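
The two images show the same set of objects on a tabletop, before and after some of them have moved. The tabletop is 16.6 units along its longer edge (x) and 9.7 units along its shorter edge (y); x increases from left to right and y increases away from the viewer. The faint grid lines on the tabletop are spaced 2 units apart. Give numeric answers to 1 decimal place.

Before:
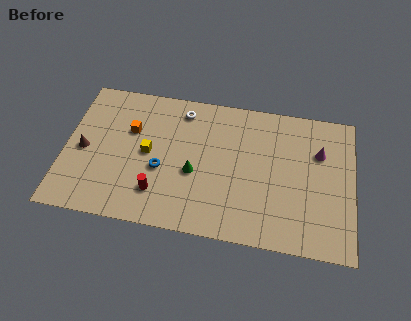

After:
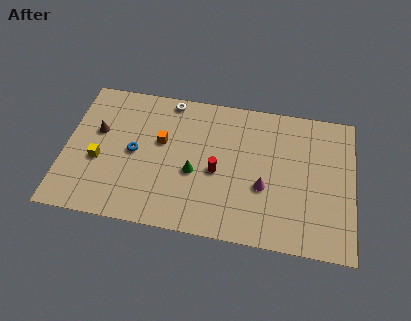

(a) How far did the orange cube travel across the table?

1.9

From (3.7, 6.3) to (5.5, 5.8), the orange cube covered √(1.8² + 0.5²) ≈ 1.9 units.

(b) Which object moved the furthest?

the magenta cone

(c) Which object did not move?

the green cone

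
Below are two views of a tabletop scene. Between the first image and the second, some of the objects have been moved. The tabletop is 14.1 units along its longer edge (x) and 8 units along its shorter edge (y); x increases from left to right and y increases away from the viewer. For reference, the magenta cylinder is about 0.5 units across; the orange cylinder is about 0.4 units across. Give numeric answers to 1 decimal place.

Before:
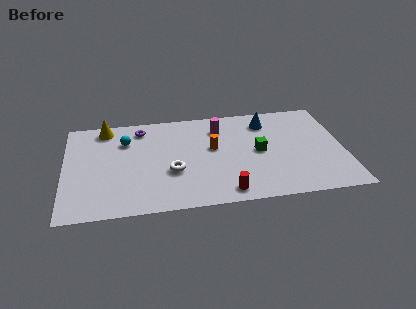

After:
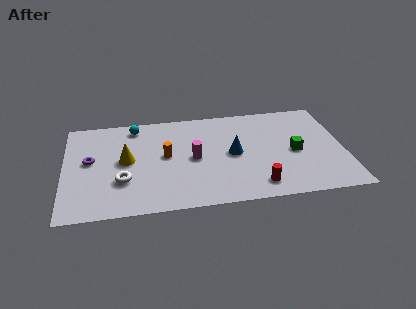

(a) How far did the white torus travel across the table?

2.5

The white torus was near (5.4, 3.0) before and (2.9, 2.6) after, so it travelled √(2.5² + 0.4²) ≈ 2.5 units.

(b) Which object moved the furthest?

the purple torus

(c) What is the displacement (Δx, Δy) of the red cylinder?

(1.6, 0.3)

The red cylinder started near (8.0, 1.0) and ended near (9.6, 1.3).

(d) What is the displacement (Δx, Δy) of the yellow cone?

(1.0, -2.8)

The yellow cone started near (2.1, 7.0) and ended near (3.1, 4.2).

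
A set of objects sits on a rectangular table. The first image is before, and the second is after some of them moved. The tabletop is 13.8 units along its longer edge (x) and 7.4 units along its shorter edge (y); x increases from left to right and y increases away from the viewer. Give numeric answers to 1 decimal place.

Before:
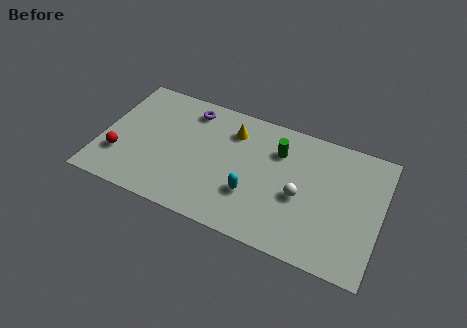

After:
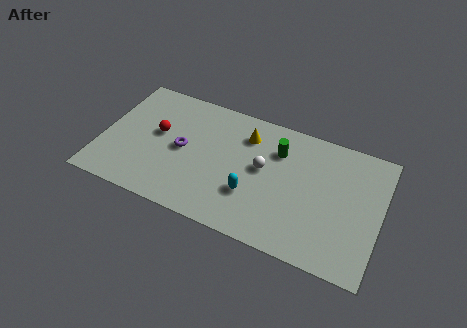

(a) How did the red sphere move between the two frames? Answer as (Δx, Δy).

(1.7, 2.0)

The red sphere was at about (1.0, 2.2) and moved to about (2.7, 4.2).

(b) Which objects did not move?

the cyan capsule and the green cylinder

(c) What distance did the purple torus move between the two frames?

2.5

The purple torus was near (4.1, 6.2) before and (4.0, 3.7) after, so it travelled √(0.1² + 2.5²) ≈ 2.5 units.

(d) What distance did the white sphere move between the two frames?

2.1

The white sphere was near (9.9, 3.2) before and (8.0, 4.1) after, so it travelled √(1.9² + 0.9²) ≈ 2.1 units.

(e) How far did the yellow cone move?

0.7

The yellow cone was near (6.3, 5.7) before and (7.0, 5.7) after, so it travelled √(0.7² + 0.0²) ≈ 0.7 units.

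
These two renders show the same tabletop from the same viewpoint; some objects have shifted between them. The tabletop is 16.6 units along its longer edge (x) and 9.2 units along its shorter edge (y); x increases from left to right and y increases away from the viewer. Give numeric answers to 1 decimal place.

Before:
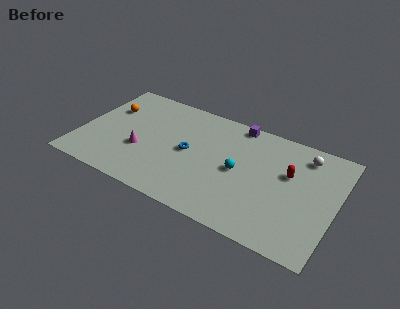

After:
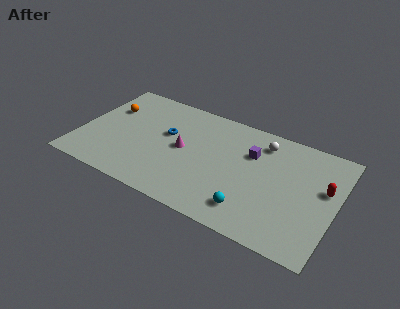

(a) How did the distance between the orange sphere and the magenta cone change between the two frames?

+1.6

The distance was about 3.8 in the first image and 5.4 in the second, so they moved 1.6 units further apart.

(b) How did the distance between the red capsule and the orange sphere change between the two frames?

+2.3

They were about 12.0 units apart before and 14.3 after — 2.3 units further apart.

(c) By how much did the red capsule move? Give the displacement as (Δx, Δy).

(2.3, -0.2)

The red capsule started near (13.5, 5.7) and ended near (15.8, 5.5).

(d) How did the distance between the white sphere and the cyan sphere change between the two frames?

+0.7

They were about 5.0 units apart before and 5.7 after — 0.7 units further apart.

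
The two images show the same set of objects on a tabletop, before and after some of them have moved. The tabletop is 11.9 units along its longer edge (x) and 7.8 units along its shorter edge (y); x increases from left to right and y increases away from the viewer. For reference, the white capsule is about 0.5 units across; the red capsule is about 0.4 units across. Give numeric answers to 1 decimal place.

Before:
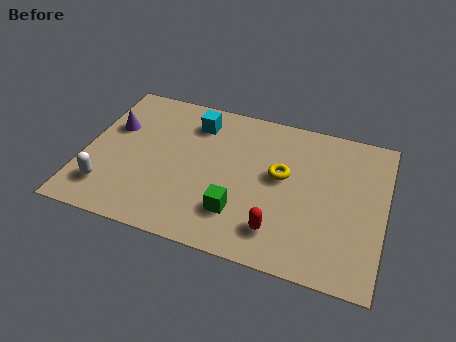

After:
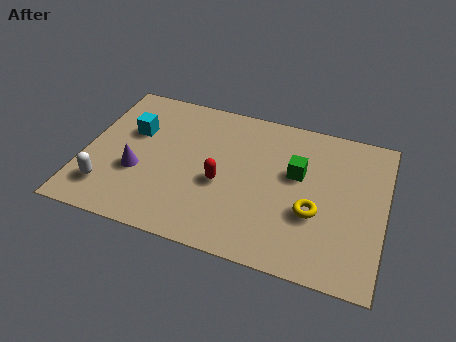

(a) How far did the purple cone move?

2.4

From (1.0, 5.0) to (2.2, 2.9), the purple cone covered √(1.2² + 2.1²) ≈ 2.4 units.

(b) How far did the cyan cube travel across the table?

2.7

The cyan cube moved from about (4.2, 6.2) to (1.8, 5.0), a distance of √(2.4² + 1.2²) ≈ 2.7.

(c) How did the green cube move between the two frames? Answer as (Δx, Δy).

(2.1, 2.7)

The green cube started near (6.3, 2.0) and ended near (8.4, 4.7).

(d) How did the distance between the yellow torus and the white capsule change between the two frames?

+1.0

They were about 7.2 units apart before and 8.2 after — 1.0 units further apart.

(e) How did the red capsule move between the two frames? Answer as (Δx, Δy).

(-2.4, 1.7)

From the two frames, the red capsule sits at roughly (7.9, 1.6) before and (5.5, 3.3) after.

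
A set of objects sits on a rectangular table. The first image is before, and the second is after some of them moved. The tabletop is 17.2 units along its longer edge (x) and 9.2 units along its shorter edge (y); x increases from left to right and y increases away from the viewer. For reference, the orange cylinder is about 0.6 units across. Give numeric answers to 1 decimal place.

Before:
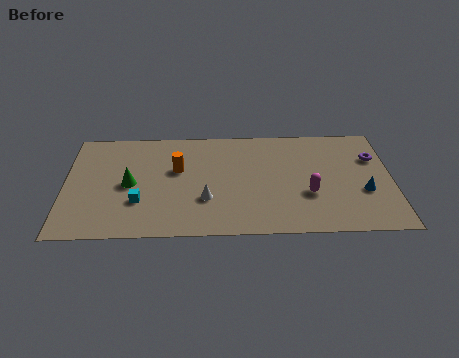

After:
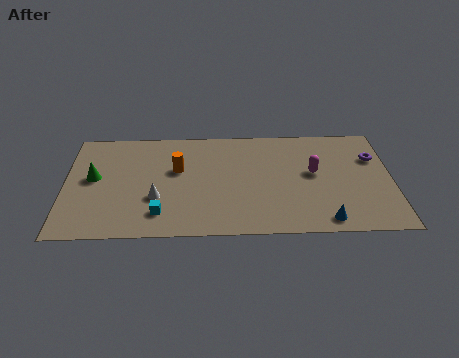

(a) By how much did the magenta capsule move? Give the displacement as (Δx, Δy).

(0.3, 1.8)

From the two frames, the magenta capsule sits at roughly (12.8, 3.3) before and (13.1, 5.1) after.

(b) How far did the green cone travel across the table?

2.0

The green cone was near (3.4, 4.4) before and (1.5, 5.0) after, so it travelled √(1.9² + 0.6²) ≈ 2.0 units.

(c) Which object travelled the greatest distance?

the blue cone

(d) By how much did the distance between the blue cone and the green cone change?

+0.4

They were about 12.3 units apart before and 12.7 after — 0.4 units further apart.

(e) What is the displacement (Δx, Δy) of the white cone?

(-2.6, 0.2)

From the two frames, the white cone sits at roughly (7.4, 3.0) before and (4.8, 3.2) after.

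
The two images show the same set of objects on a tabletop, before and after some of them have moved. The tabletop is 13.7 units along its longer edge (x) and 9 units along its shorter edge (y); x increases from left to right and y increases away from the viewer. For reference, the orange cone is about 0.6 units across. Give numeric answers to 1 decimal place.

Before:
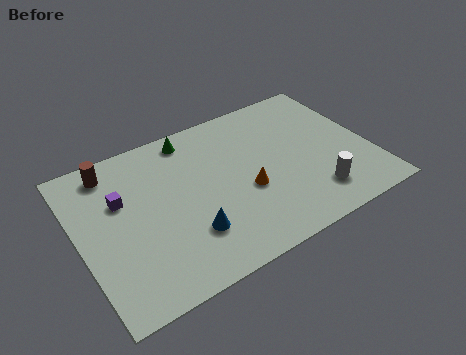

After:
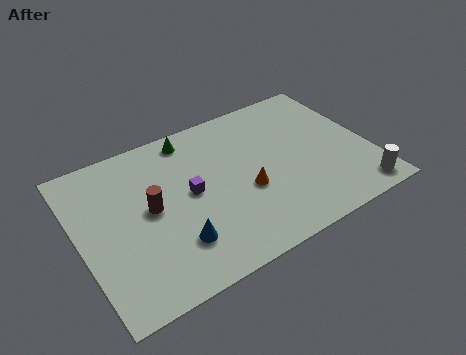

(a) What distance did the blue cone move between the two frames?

0.7

From (4.8, 2.5) to (4.1, 2.3), the blue cone covered √(0.7² + 0.2²) ≈ 0.7 units.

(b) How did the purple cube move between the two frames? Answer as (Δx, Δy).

(3.1, -1.1)

From the two frames, the purple cube sits at roughly (2.1, 5.8) before and (5.2, 4.7) after.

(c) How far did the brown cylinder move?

3.3

From (1.9, 7.7) to (3.3, 4.7), the brown cylinder covered √(1.4² + 3.0²) ≈ 3.3 units.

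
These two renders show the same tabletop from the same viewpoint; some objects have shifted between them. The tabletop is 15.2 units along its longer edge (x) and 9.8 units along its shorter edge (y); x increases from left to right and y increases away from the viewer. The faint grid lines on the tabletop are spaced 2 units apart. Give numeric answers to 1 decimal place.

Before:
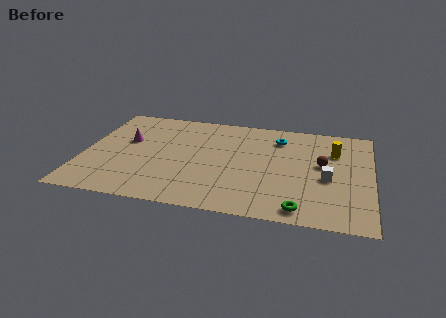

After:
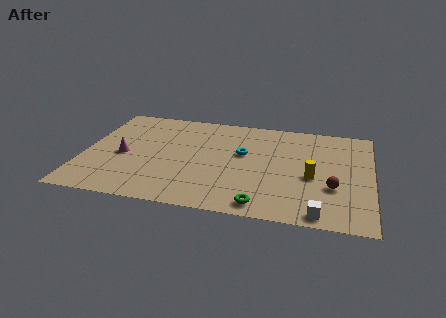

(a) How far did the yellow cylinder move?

2.9

The yellow cylinder moved from about (13.2, 6.9) to (12.1, 4.2), a distance of √(1.1² + 2.7²) ≈ 2.9.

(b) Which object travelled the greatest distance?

the white cube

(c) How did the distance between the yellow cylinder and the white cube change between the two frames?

+0.6

Before: roughly 2.7 units apart; after: 3.3. That's 0.6 units further apart.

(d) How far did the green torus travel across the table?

2.0

The green torus moved from about (11.6, 1.1) to (9.6, 1.1), a distance of √(2.0² + 0.0²) ≈ 2.0.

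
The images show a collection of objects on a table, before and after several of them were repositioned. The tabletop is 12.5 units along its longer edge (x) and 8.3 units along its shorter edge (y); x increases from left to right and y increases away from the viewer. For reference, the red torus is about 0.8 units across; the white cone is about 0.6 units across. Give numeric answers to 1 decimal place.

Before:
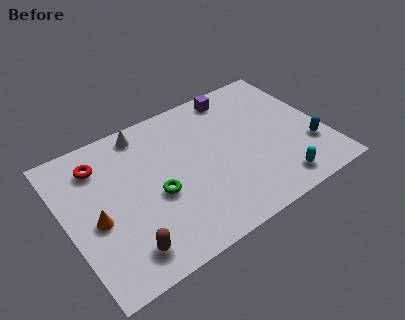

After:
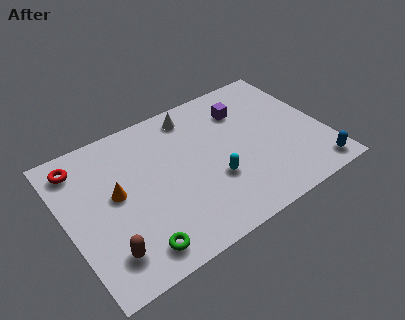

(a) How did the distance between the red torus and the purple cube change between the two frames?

+1.1

The distance was about 6.9 in the first image and 8.0 in the second, so they moved 1.1 units further apart.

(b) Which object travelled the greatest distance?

the cyan capsule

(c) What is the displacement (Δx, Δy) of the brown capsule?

(-0.8, 0.3)

The brown capsule started near (2.3, 1.4) and ended near (1.5, 1.7).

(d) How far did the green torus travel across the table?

2.7

From (4.2, 3.5) to (2.8, 1.2), the green torus covered √(1.4² + 2.3²) ≈ 2.7 units.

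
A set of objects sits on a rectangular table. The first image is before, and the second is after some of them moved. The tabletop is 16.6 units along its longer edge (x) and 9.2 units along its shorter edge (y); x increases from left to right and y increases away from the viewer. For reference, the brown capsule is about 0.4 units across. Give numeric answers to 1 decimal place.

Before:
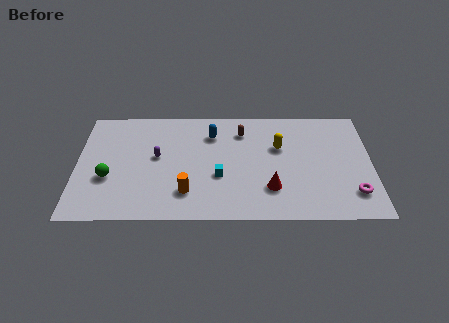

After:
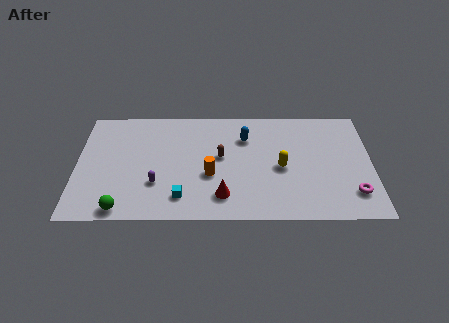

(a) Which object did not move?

the magenta torus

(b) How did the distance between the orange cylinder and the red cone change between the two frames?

-2.9

They were about 4.7 units apart before and 1.8 after — 2.9 units closer together.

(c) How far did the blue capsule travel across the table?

1.9

The blue capsule was near (7.6, 7.0) before and (9.5, 6.7) after, so it travelled √(1.9² + 0.3²) ≈ 1.9 units.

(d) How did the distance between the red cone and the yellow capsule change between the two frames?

+0.6

The distance was about 3.4 in the first image and 4.0 in the second, so they moved 0.6 units further apart.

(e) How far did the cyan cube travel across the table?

2.7

From (8.0, 3.5) to (5.9, 1.8), the cyan cube covered √(2.1² + 1.7²) ≈ 2.7 units.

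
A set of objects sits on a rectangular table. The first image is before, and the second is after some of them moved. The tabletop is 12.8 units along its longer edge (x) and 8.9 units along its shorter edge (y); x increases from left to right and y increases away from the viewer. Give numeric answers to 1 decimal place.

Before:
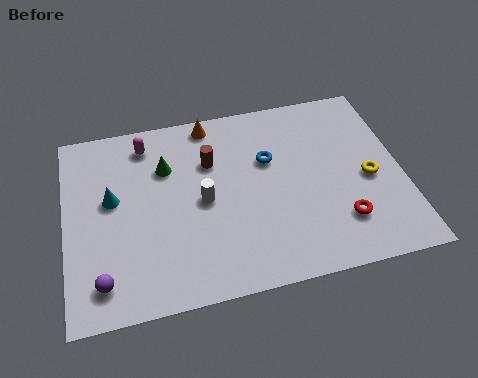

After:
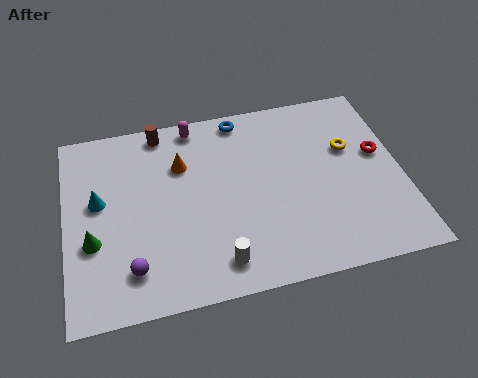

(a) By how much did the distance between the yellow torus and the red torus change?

-1.0

They were about 2.2 units apart before and 1.2 after — 1.0 units closer together.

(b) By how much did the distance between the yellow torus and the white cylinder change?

+0.5

They were about 6.3 units apart before and 6.8 after — 0.5 units further apart.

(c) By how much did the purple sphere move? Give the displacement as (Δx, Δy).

(1.1, 0.3)

The purple sphere started near (1.3, 1.5) and ended near (2.4, 1.8).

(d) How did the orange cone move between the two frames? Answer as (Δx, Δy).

(-1.2, -1.8)

From the two frames, the orange cone sits at roughly (5.7, 8.0) before and (4.5, 6.2) after.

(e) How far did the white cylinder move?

2.9

The white cylinder moved from about (5.2, 4.3) to (5.6, 1.4), a distance of √(0.4² + 2.9²) ≈ 2.9.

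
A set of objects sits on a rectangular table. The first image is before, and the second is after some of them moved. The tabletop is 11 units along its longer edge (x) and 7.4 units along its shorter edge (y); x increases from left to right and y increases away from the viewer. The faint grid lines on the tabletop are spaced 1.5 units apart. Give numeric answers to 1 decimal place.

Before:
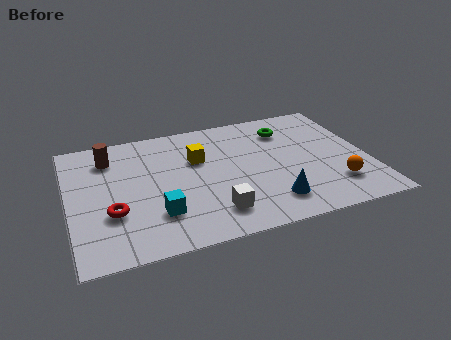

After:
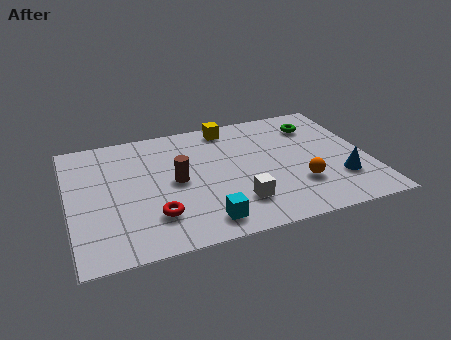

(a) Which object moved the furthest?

the brown cylinder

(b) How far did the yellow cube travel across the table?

2.1

From (4.8, 4.8) to (6.1, 6.5), the yellow cube covered √(1.3² + 1.7²) ≈ 2.1 units.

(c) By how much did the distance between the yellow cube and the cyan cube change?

+2.3

Before: roughly 3.3 units apart; after: 5.6. That's 2.3 units further apart.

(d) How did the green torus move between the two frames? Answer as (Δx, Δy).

(1.1, 0.0)

The green torus was at about (8.2, 5.7) and moved to about (9.3, 5.7).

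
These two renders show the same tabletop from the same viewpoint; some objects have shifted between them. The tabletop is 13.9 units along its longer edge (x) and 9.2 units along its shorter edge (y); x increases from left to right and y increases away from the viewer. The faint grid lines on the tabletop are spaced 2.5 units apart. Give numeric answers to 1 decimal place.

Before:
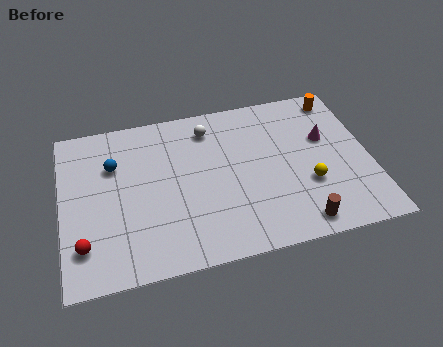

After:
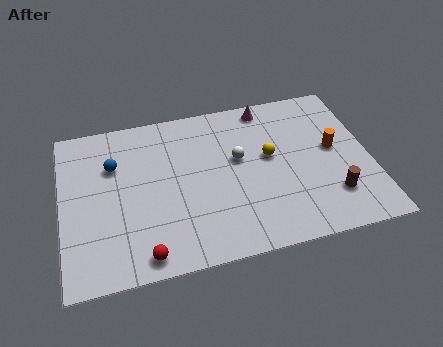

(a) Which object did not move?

the blue sphere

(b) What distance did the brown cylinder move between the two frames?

2.0

The brown cylinder moved from about (10.4, 1.1) to (12.0, 2.3), a distance of √(1.6² + 1.2²) ≈ 2.0.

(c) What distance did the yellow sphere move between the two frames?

2.6

The yellow sphere moved from about (11.0, 3.2) to (9.4, 5.2), a distance of √(1.6² + 2.0²) ≈ 2.6.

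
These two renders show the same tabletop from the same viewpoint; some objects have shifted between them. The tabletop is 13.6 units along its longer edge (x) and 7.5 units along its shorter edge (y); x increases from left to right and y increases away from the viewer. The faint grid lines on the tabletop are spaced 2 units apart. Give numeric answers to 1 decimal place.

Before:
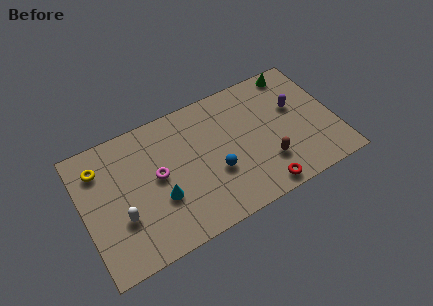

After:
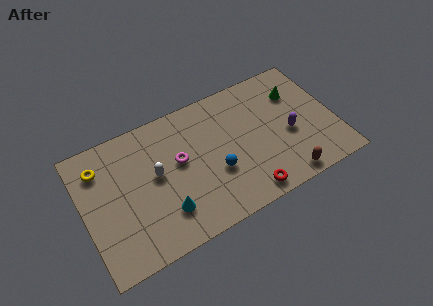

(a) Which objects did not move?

the blue sphere and the yellow torus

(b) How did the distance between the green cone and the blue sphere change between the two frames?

-0.8

Before: roughly 6.3 units apart; after: 5.5. That's 0.8 units closer together.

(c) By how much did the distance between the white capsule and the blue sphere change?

-1.7

They were about 5.1 units apart before and 3.4 after — 1.7 units closer together.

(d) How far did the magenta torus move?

1.2

From (4.0, 4.0) to (5.2, 4.3), the magenta torus covered √(1.2² + 0.3²) ≈ 1.2 units.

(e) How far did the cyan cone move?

0.8

The cyan cone moved from about (4.0, 2.7) to (4.1, 1.9), a distance of √(0.1² + 0.8²) ≈ 0.8.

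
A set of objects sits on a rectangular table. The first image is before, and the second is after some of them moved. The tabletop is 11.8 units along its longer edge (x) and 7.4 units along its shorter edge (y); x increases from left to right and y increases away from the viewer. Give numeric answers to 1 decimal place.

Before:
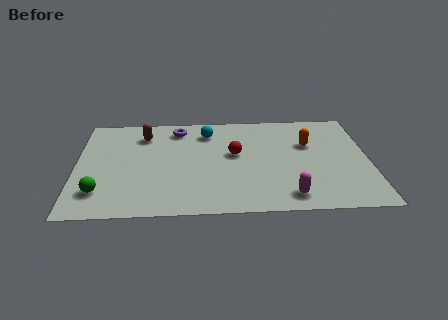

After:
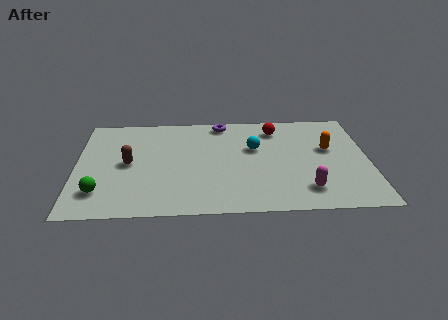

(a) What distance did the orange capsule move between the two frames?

0.9

The orange capsule was near (9.4, 4.8) before and (10.2, 4.4) after, so it travelled √(0.8² + 0.4²) ≈ 0.9 units.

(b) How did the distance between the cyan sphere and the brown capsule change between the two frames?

+2.6

Before: roughly 2.6 units apart; after: 5.2. That's 2.6 units further apart.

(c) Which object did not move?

the green sphere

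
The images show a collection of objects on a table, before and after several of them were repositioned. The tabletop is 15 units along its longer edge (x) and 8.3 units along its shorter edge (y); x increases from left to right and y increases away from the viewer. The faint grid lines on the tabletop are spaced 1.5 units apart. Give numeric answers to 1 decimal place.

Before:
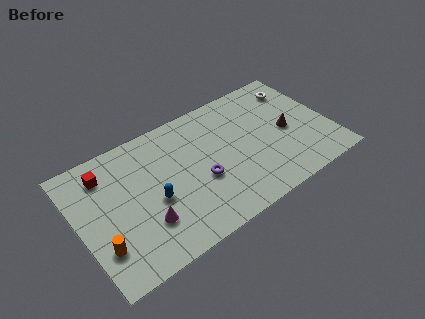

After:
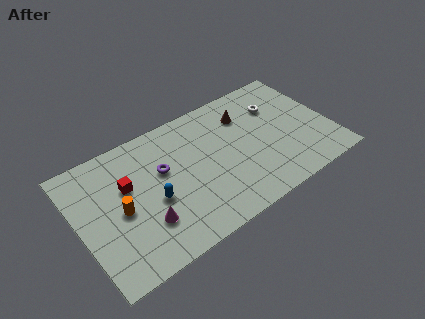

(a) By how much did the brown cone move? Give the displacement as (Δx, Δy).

(-2.2, 2.3)

The brown cone started near (12.5, 3.9) and ended near (10.3, 6.2).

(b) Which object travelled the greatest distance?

the brown cone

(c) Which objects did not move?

the blue capsule and the magenta cone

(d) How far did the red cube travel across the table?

1.8

The red cube was near (1.9, 6.6) before and (3.0, 5.2) after, so it travelled √(1.1² + 1.4²) ≈ 1.8 units.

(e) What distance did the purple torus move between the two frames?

2.7

The purple torus was near (7.1, 3.3) before and (5.1, 5.1) after, so it travelled √(2.0² + 1.8²) ≈ 2.7 units.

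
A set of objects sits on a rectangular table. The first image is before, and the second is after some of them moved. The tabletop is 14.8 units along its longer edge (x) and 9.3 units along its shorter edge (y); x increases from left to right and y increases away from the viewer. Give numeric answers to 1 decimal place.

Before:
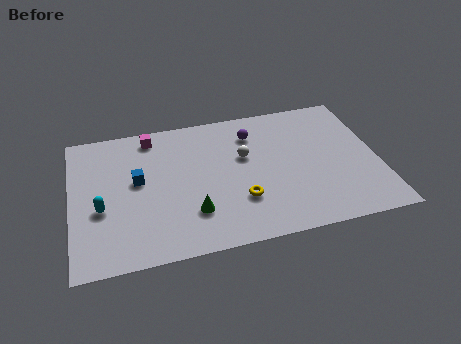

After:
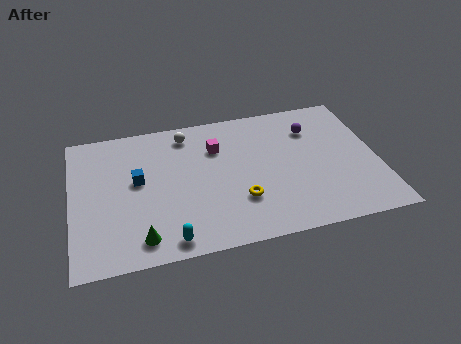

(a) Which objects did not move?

the yellow torus and the blue cube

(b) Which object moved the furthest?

the cyan capsule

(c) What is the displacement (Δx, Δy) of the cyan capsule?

(3.1, -2.7)

The cyan capsule started near (1.4, 3.7) and ended near (4.5, 1.0).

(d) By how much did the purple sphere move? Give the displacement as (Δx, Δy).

(2.9, -0.3)

The purple sphere started near (8.9, 7.2) and ended near (11.8, 6.9).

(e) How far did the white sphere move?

3.5

The white sphere was near (8.4, 5.7) before and (5.7, 7.9) after, so it travelled √(2.7² + 2.2²) ≈ 3.5 units.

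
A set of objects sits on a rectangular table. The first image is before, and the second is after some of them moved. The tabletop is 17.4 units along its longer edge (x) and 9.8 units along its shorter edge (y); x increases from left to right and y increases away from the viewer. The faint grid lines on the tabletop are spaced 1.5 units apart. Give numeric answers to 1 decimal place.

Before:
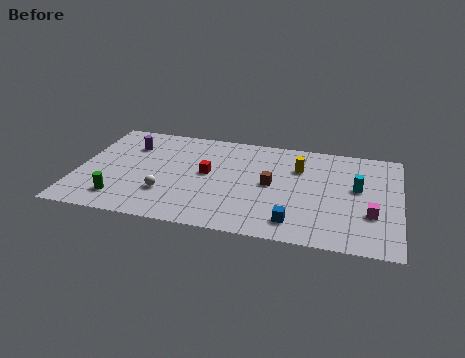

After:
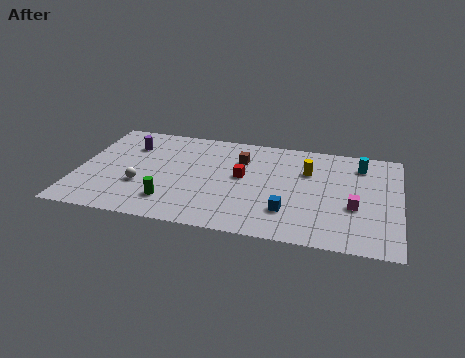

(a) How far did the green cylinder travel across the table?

2.7

The green cylinder moved from about (2.5, 1.9) to (5.2, 2.2), a distance of √(2.7² + 0.3²) ≈ 2.7.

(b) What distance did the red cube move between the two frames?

1.9

The red cube moved from about (7.0, 5.3) to (8.9, 5.4), a distance of √(1.9² + 0.1²) ≈ 1.9.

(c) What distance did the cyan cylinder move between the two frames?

2.3

The cyan cylinder was near (15.1, 5.6) before and (15.2, 7.9) after, so it travelled √(0.1² + 2.3²) ≈ 2.3 units.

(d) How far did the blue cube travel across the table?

1.0

From (11.9, 1.7) to (11.5, 2.6), the blue cube covered √(0.4² + 0.9²) ≈ 1.0 units.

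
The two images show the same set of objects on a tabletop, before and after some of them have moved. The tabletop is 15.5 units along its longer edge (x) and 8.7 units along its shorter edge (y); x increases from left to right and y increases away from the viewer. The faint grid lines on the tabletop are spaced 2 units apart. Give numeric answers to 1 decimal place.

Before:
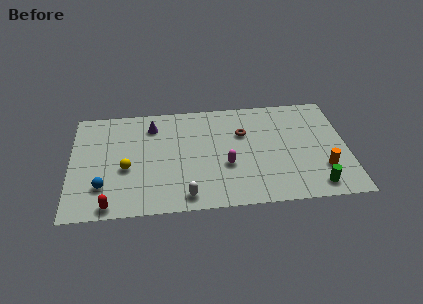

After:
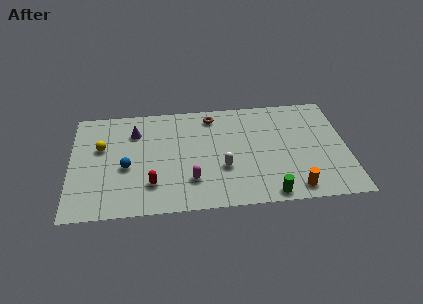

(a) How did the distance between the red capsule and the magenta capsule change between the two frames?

-4.8

The distance was about 7.0 in the first image and 2.2 in the second, so they moved 4.8 units closer together.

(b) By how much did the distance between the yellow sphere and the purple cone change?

-1.4

Before: roughly 3.6 units apart; after: 2.2. That's 1.4 units closer together.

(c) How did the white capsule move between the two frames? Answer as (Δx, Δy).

(2.1, 2.0)

The white capsule was at about (6.4, 1.1) and moved to about (8.5, 3.1).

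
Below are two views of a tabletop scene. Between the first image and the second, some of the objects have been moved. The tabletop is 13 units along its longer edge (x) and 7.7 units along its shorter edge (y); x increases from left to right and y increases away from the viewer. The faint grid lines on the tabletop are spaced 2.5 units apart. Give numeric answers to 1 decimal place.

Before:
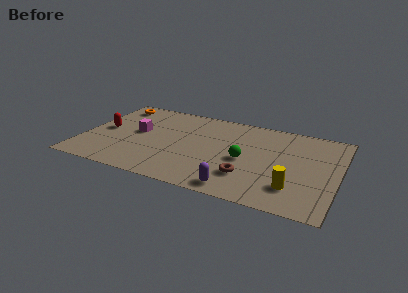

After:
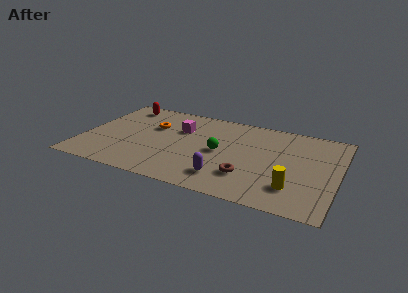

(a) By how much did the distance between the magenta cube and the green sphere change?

-3.0

The distance was about 5.6 in the first image and 2.6 in the second, so they moved 3.0 units closer together.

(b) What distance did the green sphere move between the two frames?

1.3

From (8.3, 3.5) to (7.0, 3.8), the green sphere covered √(1.3² + 0.3²) ≈ 1.3 units.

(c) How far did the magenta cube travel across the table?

2.3

The magenta cube moved from about (2.7, 4.2) to (4.8, 5.2), a distance of √(2.1² + 1.0²) ≈ 2.3.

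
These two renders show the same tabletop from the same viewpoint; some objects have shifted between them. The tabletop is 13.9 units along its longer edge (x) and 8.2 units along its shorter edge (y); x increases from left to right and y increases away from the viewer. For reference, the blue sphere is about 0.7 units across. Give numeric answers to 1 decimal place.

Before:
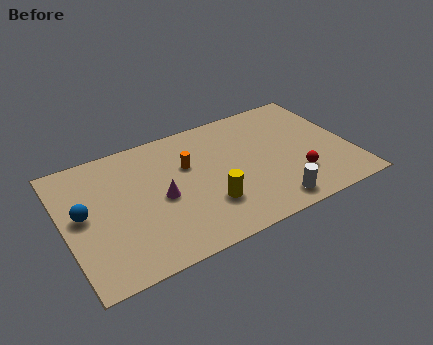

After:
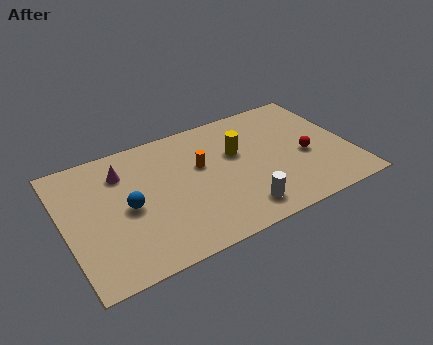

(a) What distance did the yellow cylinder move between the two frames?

3.2

The yellow cylinder moved from about (6.7, 2.4) to (8.5, 5.1), a distance of √(1.8² + 2.7²) ≈ 3.2.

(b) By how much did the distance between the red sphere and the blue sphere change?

-1.6

Before: roughly 10.3 units apart; after: 8.7. That's 1.6 units closer together.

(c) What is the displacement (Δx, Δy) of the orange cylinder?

(0.6, -0.3)

The orange cylinder started near (6.1, 5.3) and ended near (6.7, 5.0).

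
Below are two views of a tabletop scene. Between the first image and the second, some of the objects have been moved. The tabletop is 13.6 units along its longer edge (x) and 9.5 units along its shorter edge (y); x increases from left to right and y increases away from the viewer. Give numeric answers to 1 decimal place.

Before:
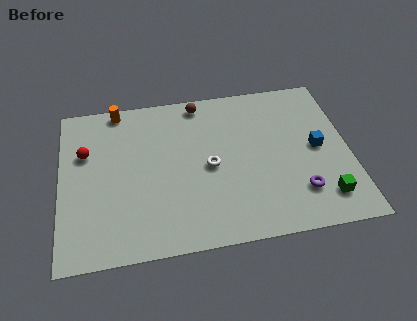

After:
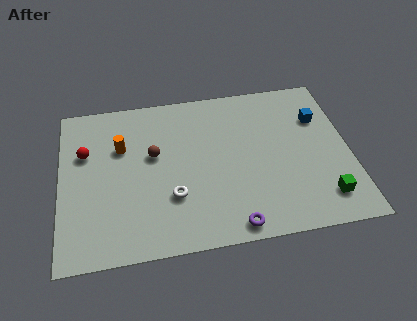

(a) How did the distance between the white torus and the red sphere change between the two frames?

-0.9

Before: roughly 6.0 units apart; after: 5.1. That's 0.9 units closer together.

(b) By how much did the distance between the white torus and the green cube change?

+1.2

The distance was about 5.9 in the first image and 7.1 in the second, so they moved 1.2 units further apart.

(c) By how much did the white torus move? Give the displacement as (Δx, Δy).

(-1.8, -1.5)

From the two frames, the white torus sits at roughly (7.0, 4.5) before and (5.2, 3.0) after.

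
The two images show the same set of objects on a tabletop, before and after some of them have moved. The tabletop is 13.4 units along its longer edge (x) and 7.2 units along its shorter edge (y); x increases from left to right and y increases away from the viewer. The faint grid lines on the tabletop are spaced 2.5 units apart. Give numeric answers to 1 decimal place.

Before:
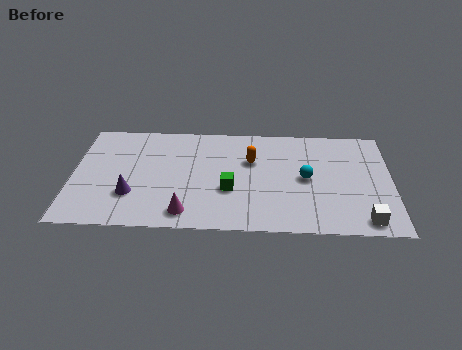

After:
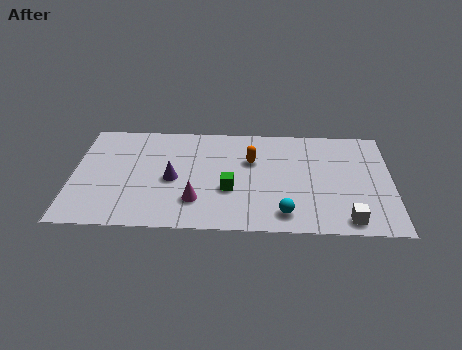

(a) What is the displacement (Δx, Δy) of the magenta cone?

(0.4, 0.8)

The magenta cone was at about (4.8, 1.1) and moved to about (5.2, 1.9).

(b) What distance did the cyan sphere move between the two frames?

2.6

The cyan sphere moved from about (9.8, 3.6) to (8.9, 1.2), a distance of √(0.9² + 2.4²) ≈ 2.6.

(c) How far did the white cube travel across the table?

0.7

The white cube moved from about (12.2, 0.9) to (11.5, 0.9), a distance of √(0.7² + 0.0²) ≈ 0.7.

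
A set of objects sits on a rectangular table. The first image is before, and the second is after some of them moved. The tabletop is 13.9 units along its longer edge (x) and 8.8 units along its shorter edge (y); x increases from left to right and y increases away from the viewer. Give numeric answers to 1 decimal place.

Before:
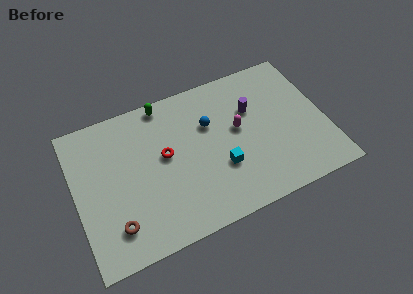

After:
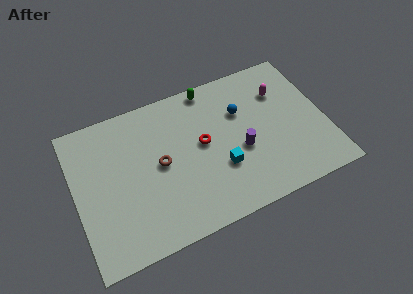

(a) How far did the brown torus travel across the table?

3.8

The brown torus moved from about (1.9, 1.9) to (4.7, 4.5), a distance of √(2.8² + 2.6²) ≈ 3.8.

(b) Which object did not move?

the cyan cube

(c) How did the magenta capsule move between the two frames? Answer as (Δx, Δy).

(2.6, 1.4)

The magenta capsule started near (9.1, 4.9) and ended near (11.7, 6.3).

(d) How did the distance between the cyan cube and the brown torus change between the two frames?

-2.6

The distance was about 6.1 in the first image and 3.5 in the second, so they moved 2.6 units closer together.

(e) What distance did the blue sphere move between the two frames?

1.8

The blue sphere moved from about (7.6, 5.8) to (9.4, 5.9), a distance of √(1.8² + 0.1²) ≈ 1.8.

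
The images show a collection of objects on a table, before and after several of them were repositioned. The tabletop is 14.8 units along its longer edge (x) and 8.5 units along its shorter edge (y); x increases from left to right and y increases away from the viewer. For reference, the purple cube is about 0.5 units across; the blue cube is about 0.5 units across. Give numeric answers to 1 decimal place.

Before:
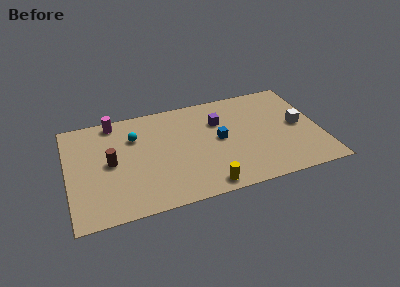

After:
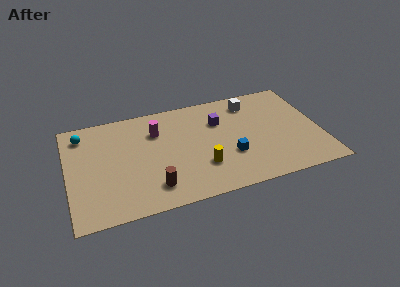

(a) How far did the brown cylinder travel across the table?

3.5

From (2.5, 4.3) to (4.8, 1.7), the brown cylinder covered √(2.3² + 2.6²) ≈ 3.5 units.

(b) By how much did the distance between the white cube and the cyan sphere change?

+0.3

They were about 9.7 units apart before and 10.0 after — 0.3 units further apart.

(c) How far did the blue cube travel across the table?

1.6

The blue cube moved from about (8.9, 4.4) to (9.4, 2.9), a distance of √(0.5² + 1.5²) ≈ 1.6.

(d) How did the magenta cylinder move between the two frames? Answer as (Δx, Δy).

(2.4, -1.5)

The magenta cylinder was at about (2.9, 7.6) and moved to about (5.3, 6.1).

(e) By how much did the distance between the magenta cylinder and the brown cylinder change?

+1.1

The distance was about 3.3 in the first image and 4.4 in the second, so they moved 1.1 units further apart.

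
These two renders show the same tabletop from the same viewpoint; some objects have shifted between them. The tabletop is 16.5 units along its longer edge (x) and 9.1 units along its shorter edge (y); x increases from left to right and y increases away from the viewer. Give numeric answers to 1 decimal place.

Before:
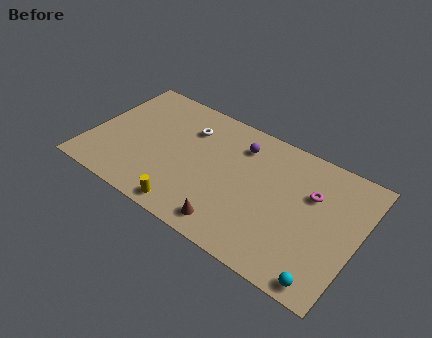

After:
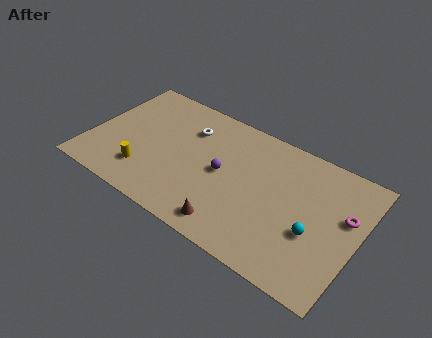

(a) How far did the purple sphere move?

2.6

The purple sphere moved from about (8.9, 7.1) to (8.2, 4.6), a distance of √(0.7² + 2.5²) ≈ 2.6.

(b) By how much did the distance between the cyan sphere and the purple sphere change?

-2.9

They were about 8.8 units apart before and 5.9 after — 2.9 units closer together.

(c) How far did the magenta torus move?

2.1

From (13.5, 6.0) to (15.6, 5.6), the magenta torus covered √(2.1² + 0.4²) ≈ 2.1 units.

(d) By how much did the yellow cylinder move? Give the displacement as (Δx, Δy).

(-3.0, 1.2)

The yellow cylinder was at about (6.7, 1.0) and moved to about (3.7, 2.2).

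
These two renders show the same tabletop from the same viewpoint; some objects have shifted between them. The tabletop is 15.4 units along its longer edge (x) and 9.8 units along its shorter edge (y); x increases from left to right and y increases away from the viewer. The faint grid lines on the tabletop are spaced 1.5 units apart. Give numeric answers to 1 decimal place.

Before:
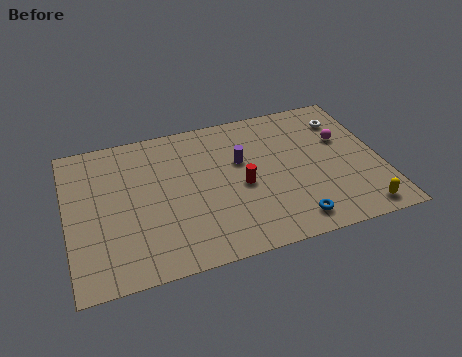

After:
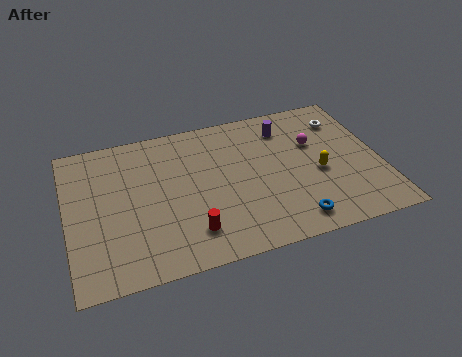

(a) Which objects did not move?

the white torus and the blue torus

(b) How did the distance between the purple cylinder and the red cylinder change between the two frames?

+6.0

Before: roughly 1.7 units apart; after: 7.7. That's 6.0 units further apart.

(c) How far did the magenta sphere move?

1.4

From (13.7, 6.2) to (12.3, 6.3), the magenta sphere covered √(1.4² + 0.1²) ≈ 1.4 units.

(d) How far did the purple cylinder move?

2.9

The purple cylinder was near (8.6, 6.1) before and (11.0, 7.8) after, so it travelled √(2.4² + 1.7²) ≈ 2.9 units.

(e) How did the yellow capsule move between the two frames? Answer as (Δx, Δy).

(-1.7, 3.1)

From the two frames, the yellow capsule sits at roughly (14.0, 1.1) before and (12.3, 4.2) after.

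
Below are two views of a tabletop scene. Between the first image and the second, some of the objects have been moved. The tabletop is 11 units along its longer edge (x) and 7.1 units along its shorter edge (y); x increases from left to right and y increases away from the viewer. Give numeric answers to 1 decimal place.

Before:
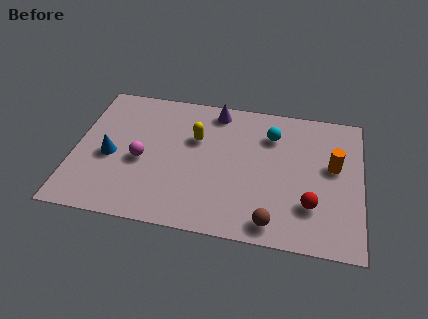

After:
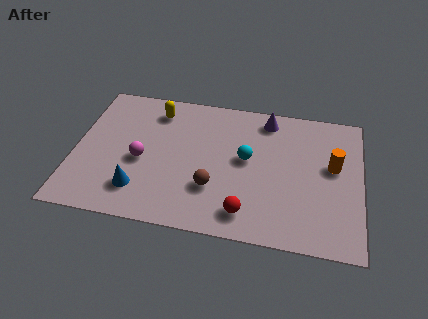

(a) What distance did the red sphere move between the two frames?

2.5

The red sphere was near (9.1, 2.0) before and (6.7, 1.2) after, so it travelled √(2.4² + 0.8²) ≈ 2.5 units.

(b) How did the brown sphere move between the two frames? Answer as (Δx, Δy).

(-2.3, 1.3)

The brown sphere started near (7.7, 0.9) and ended near (5.4, 2.2).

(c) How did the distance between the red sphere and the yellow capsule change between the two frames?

+0.7

Before: roughly 5.2 units apart; after: 5.9. That's 0.7 units further apart.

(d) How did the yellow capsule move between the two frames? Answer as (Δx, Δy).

(-1.6, 1.2)

The yellow capsule started near (4.6, 4.6) and ended near (3.0, 5.8).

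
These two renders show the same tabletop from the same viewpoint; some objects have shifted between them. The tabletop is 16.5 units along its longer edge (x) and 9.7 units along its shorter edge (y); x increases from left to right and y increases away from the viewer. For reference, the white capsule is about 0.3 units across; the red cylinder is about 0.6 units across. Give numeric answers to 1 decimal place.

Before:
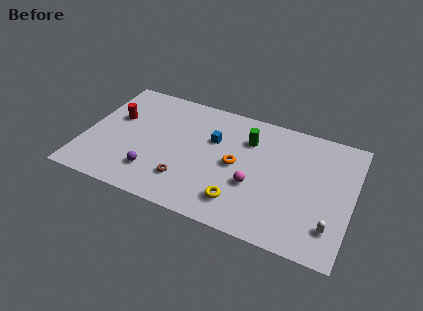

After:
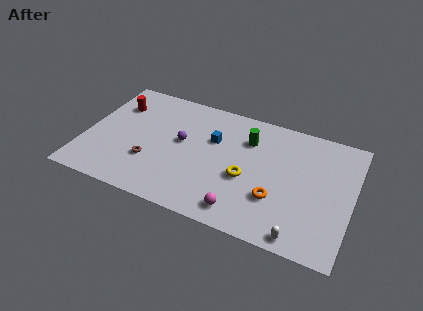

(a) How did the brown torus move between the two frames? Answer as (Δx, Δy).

(-2.3, 0.7)

From the two frames, the brown torus sits at roughly (6.5, 2.4) before and (4.2, 3.1) after.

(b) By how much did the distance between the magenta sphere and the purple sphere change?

-0.4

The distance was about 6.2 in the first image and 5.8 in the second, so they moved 0.4 units closer together.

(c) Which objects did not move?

the green cylinder and the blue cube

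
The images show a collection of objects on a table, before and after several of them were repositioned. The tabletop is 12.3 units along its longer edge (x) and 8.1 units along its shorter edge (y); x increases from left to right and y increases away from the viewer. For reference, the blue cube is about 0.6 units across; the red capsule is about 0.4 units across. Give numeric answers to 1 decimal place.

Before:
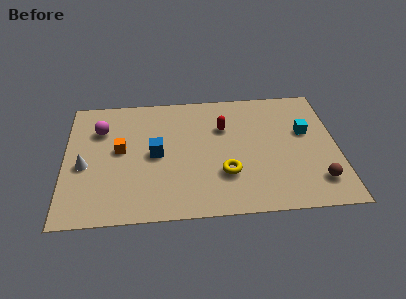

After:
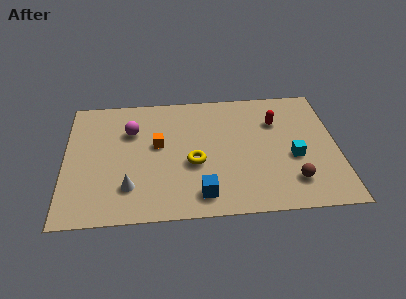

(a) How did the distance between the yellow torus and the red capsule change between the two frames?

+1.5

They were about 3.0 units apart before and 4.5 after — 1.5 units further apart.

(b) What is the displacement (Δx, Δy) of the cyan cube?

(-0.6, -1.6)

The cyan cube started near (10.9, 4.9) and ended near (10.3, 3.3).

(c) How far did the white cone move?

2.5

The white cone was near (0.9, 3.5) before and (2.9, 2.0) after, so it travelled √(2.0² + 1.5²) ≈ 2.5 units.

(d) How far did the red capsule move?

2.4

The red capsule was near (7.2, 5.5) before and (9.6, 5.7) after, so it travelled √(2.4² + 0.2²) ≈ 2.4 units.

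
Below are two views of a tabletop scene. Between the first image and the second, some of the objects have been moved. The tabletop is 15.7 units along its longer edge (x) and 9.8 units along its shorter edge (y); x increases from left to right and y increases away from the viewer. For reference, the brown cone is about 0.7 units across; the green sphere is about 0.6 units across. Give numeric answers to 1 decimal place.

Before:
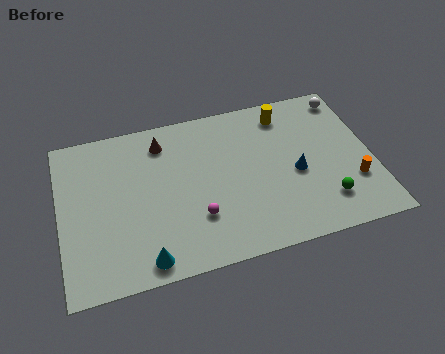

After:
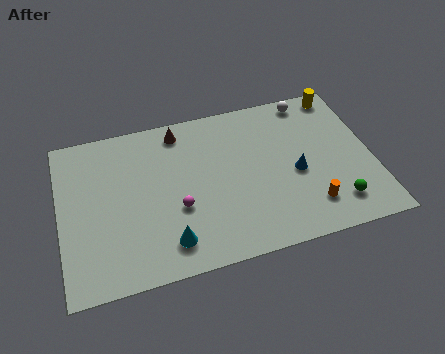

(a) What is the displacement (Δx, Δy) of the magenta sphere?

(-0.9, 0.8)

The magenta sphere was at about (6.7, 2.9) and moved to about (5.8, 3.7).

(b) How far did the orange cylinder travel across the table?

2.5

The orange cylinder was near (14.6, 3.0) before and (12.3, 2.1) after, so it travelled √(2.3² + 0.9²) ≈ 2.5 units.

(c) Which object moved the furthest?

the yellow cylinder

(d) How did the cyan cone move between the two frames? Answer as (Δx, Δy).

(1.2, 0.7)

From the two frames, the cyan cone sits at roughly (4.0, 1.1) before and (5.2, 1.8) after.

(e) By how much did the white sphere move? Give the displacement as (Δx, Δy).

(-1.9, 0.3)

The white sphere was at about (14.8, 8.5) and moved to about (12.9, 8.8).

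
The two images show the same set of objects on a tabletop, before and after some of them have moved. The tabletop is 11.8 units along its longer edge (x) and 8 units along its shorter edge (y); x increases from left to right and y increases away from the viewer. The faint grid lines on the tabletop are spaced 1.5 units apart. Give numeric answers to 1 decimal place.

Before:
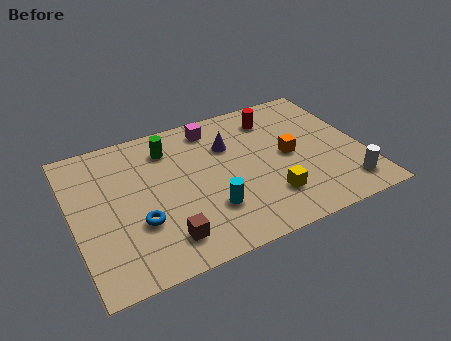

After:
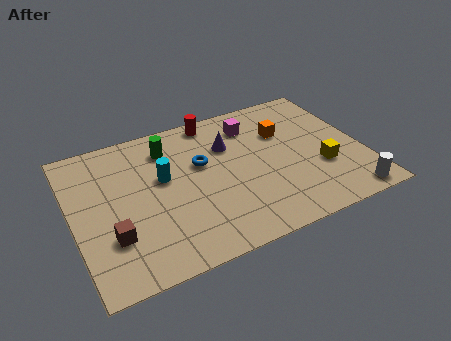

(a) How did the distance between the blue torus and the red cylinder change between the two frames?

-4.6

They were about 7.0 units apart before and 2.4 after — 4.6 units closer together.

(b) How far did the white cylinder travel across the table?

0.6

From (10.8, 1.4) to (10.8, 0.8), the white cylinder covered √(0.0² + 0.6²) ≈ 0.6 units.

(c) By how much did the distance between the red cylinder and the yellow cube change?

+1.4

They were about 4.5 units apart before and 5.9 after — 1.4 units further apart.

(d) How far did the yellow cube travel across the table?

2.4

The yellow cube moved from about (7.7, 2.0) to (10.0, 2.8), a distance of √(2.3² + 0.8²) ≈ 2.4.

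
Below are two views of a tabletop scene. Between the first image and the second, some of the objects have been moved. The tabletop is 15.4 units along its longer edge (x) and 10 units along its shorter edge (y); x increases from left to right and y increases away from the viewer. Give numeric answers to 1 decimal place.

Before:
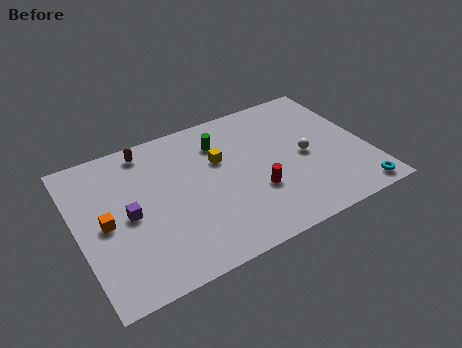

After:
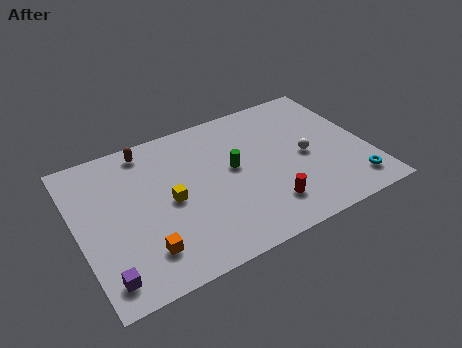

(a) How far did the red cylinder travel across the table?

1.3

From (9.2, 3.4) to (9.6, 2.2), the red cylinder covered √(0.4² + 1.2²) ≈ 1.3 units.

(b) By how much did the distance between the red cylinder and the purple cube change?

+1.9

Before: roughly 6.7 units apart; after: 8.6. That's 1.9 units further apart.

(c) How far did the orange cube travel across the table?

3.1

From (1.4, 4.8) to (3.1, 2.2), the orange cube covered √(1.7² + 2.6²) ≈ 3.1 units.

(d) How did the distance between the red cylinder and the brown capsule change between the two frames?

+1.2

Before: roughly 7.4 units apart; after: 8.6. That's 1.2 units further apart.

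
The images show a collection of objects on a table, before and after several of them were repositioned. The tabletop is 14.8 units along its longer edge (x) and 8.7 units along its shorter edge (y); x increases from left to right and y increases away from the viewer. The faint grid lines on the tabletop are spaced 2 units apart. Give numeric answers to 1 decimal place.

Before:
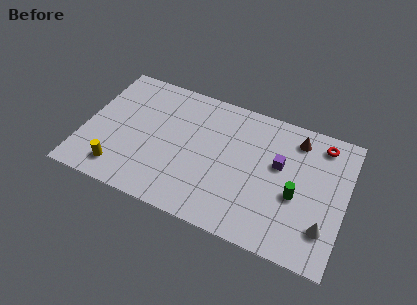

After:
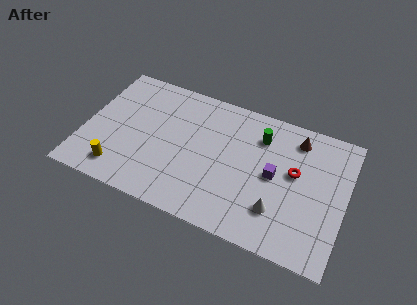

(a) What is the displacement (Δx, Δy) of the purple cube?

(-0.2, -0.8)

The purple cube was at about (11.0, 5.2) and moved to about (10.8, 4.4).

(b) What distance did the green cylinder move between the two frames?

3.8

The green cylinder was near (12.1, 3.6) before and (9.8, 6.6) after, so it travelled √(2.3² + 3.0²) ≈ 3.8 units.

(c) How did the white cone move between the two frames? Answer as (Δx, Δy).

(-2.6, 0.1)

The white cone was at about (13.8, 2.2) and moved to about (11.2, 2.3).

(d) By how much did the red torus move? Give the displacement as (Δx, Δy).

(-1.3, -2.4)

The red torus was at about (13.2, 7.4) and moved to about (11.9, 5.0).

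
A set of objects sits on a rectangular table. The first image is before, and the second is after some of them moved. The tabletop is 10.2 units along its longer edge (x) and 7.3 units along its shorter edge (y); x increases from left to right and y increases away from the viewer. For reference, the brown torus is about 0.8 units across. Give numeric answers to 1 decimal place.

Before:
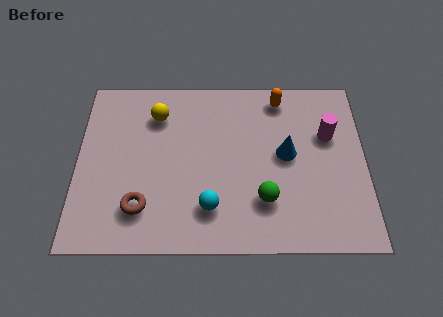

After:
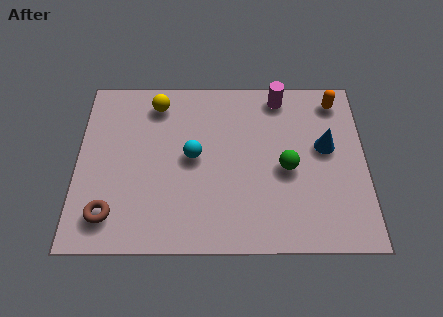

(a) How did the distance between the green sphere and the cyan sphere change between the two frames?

+1.4

They were about 1.9 units apart before and 3.3 after — 1.4 units further apart.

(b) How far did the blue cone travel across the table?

1.4

The blue cone was near (7.4, 3.9) before and (8.8, 4.2) after, so it travelled √(1.4² + 0.3²) ≈ 1.4 units.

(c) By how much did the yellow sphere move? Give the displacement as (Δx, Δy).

(0.0, 0.5)

The yellow sphere was at about (2.8, 5.6) and moved to about (2.8, 6.1).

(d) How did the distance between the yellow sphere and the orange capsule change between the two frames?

+1.9

Before: roughly 4.5 units apart; after: 6.4. That's 1.9 units further apart.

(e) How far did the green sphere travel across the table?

1.5

The green sphere moved from about (6.6, 2.0) to (7.4, 3.3), a distance of √(0.8² + 1.3²) ≈ 1.5.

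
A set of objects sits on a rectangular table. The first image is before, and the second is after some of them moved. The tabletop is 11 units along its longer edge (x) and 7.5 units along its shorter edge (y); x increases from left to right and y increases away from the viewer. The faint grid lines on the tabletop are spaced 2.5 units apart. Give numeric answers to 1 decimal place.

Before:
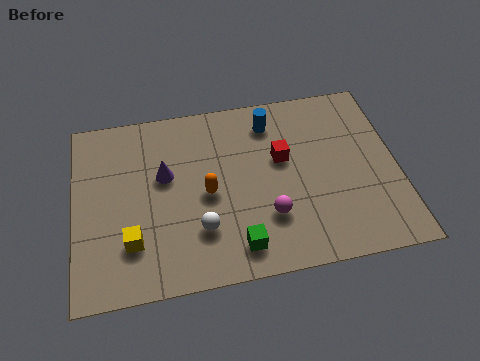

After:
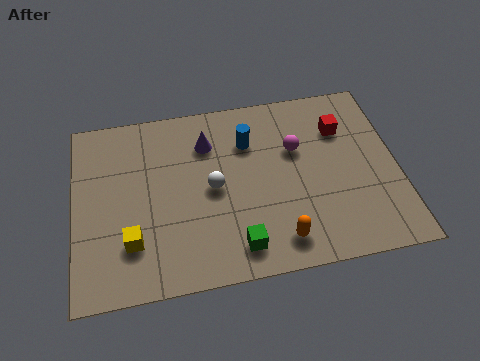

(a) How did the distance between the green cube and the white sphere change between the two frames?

+1.1

Before: roughly 1.5 units apart; after: 2.6. That's 1.1 units further apart.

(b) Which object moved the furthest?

the orange capsule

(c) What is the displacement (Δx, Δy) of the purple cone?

(1.5, 1.1)

From the two frames, the purple cone sits at roughly (3.1, 4.5) before and (4.6, 5.6) after.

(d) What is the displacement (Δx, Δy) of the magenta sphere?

(1.1, 2.6)

The magenta sphere was at about (6.5, 2.2) and moved to about (7.6, 4.8).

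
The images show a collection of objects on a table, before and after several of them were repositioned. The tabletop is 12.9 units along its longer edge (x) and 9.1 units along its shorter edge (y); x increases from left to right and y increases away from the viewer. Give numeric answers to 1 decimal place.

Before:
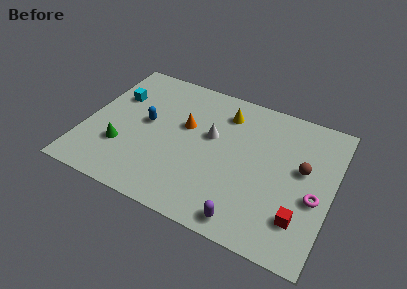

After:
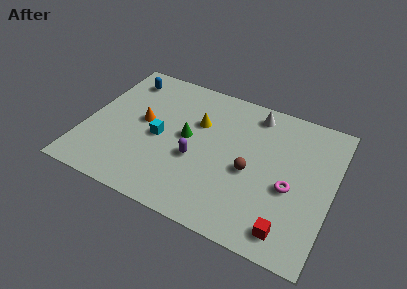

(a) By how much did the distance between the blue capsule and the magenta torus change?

+0.9

The distance was about 9.1 in the first image and 10.0 in the second, so they moved 0.9 units further apart.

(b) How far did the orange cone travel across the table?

2.3

From (5.1, 5.5) to (2.9, 4.9), the orange cone covered √(2.2² + 0.6²) ≈ 2.3 units.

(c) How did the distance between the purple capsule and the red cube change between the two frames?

+2.7

Before: roughly 2.9 units apart; after: 5.6. That's 2.7 units further apart.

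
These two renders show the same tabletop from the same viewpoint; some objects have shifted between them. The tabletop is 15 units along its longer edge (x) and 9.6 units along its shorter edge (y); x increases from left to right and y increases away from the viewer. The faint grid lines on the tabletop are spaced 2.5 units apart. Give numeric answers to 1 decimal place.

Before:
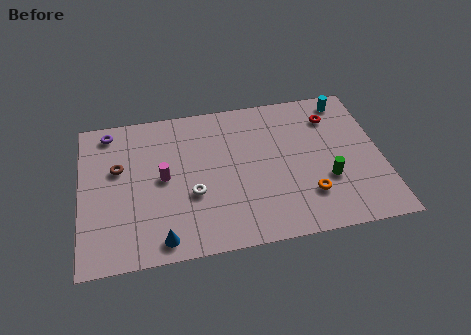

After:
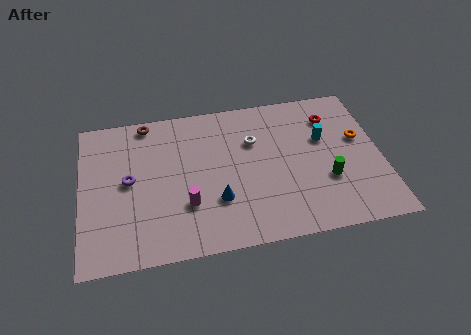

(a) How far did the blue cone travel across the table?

3.4

From (3.9, 1.1) to (6.7, 3.0), the blue cone covered √(2.8² + 1.9²) ≈ 3.4 units.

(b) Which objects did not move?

the red torus and the green cylinder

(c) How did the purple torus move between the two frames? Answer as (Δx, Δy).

(0.9, -3.4)

The purple torus started near (1.5, 8.4) and ended near (2.4, 5.0).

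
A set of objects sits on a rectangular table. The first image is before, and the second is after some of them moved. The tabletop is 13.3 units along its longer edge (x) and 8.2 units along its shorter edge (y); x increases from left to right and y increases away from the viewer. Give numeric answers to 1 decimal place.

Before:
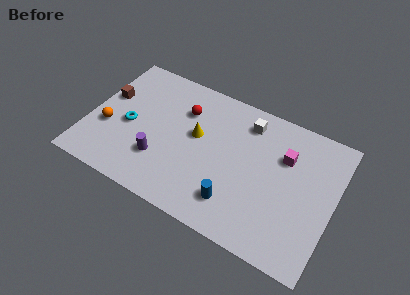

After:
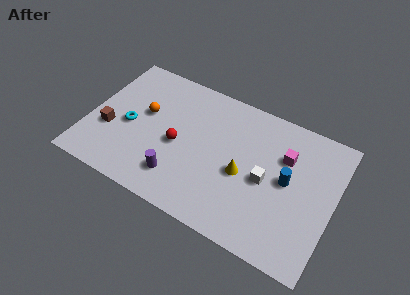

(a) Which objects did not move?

the cyan torus and the magenta cube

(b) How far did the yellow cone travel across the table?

2.9

From (5.8, 4.7) to (8.5, 3.6), the yellow cone covered √(2.7² + 1.1²) ≈ 2.9 units.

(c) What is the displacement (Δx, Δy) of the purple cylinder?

(1.1, -0.6)

From the two frames, the purple cylinder sits at roughly (4.1, 2.4) before and (5.2, 1.8) after.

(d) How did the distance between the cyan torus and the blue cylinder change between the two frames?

+2.2

Before: roughly 6.4 units apart; after: 8.6. That's 2.2 units further apart.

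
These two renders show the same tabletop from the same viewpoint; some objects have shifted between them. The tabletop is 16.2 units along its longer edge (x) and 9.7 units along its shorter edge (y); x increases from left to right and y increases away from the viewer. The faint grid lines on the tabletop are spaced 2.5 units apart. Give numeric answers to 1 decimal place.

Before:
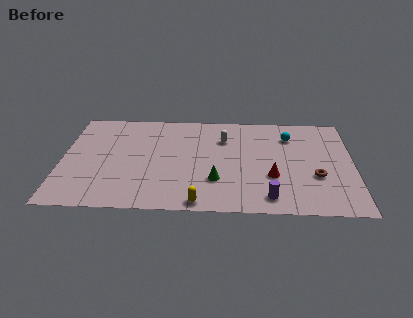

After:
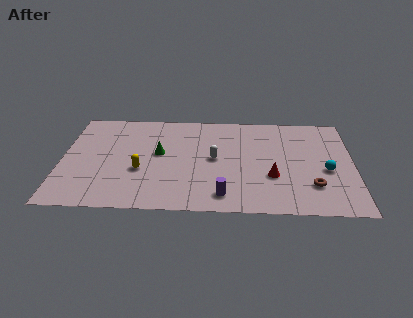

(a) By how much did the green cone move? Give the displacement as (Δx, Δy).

(-3.2, 2.5)

From the two frames, the green cone sits at roughly (8.6, 2.9) before and (5.4, 5.4) after.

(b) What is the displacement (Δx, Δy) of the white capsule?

(-0.5, -2.0)

From the two frames, the white capsule sits at roughly (9.0, 7.0) before and (8.5, 5.0) after.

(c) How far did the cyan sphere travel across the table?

3.9

The cyan sphere moved from about (12.7, 7.4) to (14.7, 4.1), a distance of √(2.0² + 3.3²) ≈ 3.9.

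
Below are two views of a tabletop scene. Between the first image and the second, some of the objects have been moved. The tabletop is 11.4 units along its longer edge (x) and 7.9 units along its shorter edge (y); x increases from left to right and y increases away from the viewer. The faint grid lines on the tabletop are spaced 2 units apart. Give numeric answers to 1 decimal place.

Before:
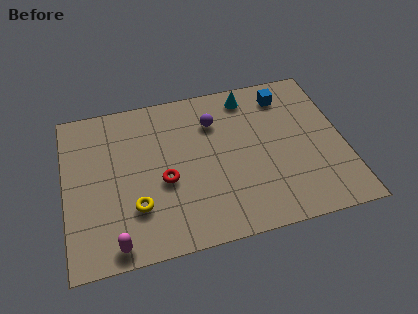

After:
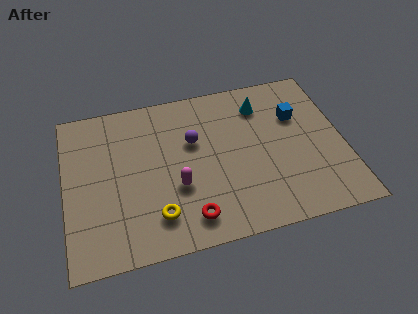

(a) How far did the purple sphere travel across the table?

1.2

The purple sphere moved from about (6.2, 5.8) to (5.3, 5.0), a distance of √(0.9² + 0.8²) ≈ 1.2.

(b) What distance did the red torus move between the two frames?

2.2

The red torus was near (4.0, 3.3) before and (4.9, 1.3) after, so it travelled √(0.9² + 2.0²) ≈ 2.2 units.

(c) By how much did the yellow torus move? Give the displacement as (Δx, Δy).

(0.8, -0.6)

The yellow torus started near (2.8, 2.3) and ended near (3.6, 1.7).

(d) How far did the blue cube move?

1.3

The blue cube was near (9.2, 6.5) before and (9.6, 5.3) after, so it travelled √(0.4² + 1.2²) ≈ 1.3 units.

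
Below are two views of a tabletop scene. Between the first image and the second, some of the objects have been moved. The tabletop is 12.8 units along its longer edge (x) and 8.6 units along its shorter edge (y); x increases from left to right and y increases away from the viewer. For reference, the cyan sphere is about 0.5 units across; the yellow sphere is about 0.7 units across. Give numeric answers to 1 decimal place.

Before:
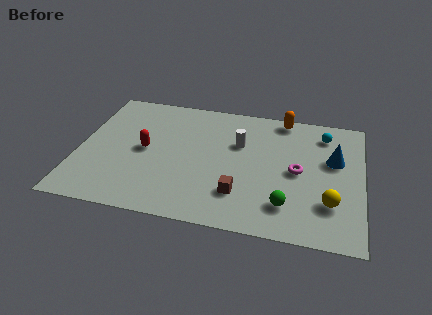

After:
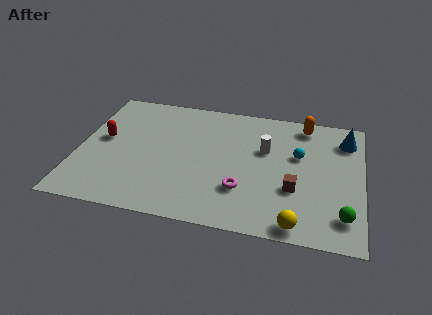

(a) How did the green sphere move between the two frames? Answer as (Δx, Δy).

(2.5, -0.2)

From the two frames, the green sphere sits at roughly (9.5, 1.9) before and (12.0, 1.7) after.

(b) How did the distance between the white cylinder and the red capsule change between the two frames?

+2.9

Before: roughly 4.4 units apart; after: 7.3. That's 2.9 units further apart.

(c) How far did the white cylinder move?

1.2

The white cylinder was near (7.2, 5.6) before and (8.4, 5.4) after, so it travelled √(1.2² + 0.2²) ≈ 1.2 units.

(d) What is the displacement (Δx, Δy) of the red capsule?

(-1.9, 0.4)

The red capsule started near (3.0, 4.3) and ended near (1.1, 4.7).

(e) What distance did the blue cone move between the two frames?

1.6

The blue cone moved from about (11.5, 5.3) to (12.0, 6.8), a distance of √(0.5² + 1.5²) ≈ 1.6.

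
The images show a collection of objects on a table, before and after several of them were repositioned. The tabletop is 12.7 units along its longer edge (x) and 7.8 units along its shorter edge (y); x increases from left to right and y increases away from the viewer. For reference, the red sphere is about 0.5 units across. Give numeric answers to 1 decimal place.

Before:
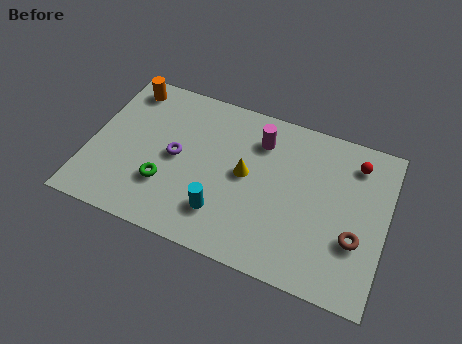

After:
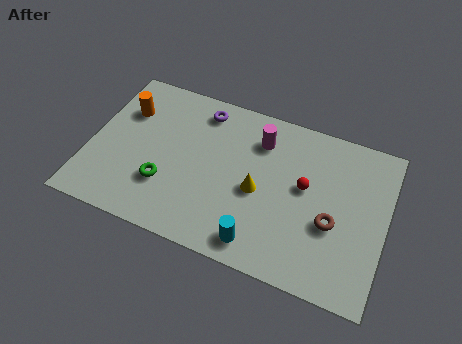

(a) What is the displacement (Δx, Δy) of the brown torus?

(-1.0, 0.4)

The brown torus was at about (11.5, 2.7) and moved to about (10.5, 3.1).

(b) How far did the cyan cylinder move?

1.9

The cyan cylinder was near (5.9, 1.9) before and (7.6, 1.1) after, so it travelled √(1.7² + 0.8²) ≈ 1.9 units.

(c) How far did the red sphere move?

2.8

The red sphere moved from about (11.2, 6.3) to (9.2, 4.4), a distance of √(2.0² + 1.9²) ≈ 2.8.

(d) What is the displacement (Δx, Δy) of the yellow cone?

(0.6, -0.6)

The yellow cone was at about (6.7, 4.1) and moved to about (7.3, 3.5).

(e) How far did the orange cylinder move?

1.2

The orange cylinder moved from about (1.2, 6.7) to (1.3, 5.5), a distance of √(0.1² + 1.2²) ≈ 1.2.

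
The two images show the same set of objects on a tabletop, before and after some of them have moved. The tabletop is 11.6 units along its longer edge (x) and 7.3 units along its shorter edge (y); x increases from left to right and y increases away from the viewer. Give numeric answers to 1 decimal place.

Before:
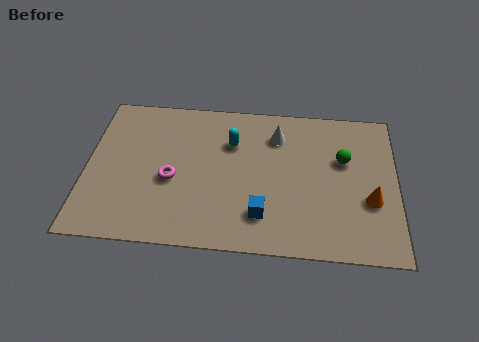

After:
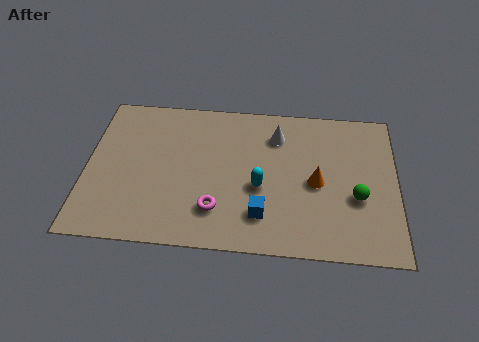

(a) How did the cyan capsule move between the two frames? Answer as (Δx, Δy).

(1.1, -2.1)

From the two frames, the cyan capsule sits at roughly (5.4, 5.1) before and (6.5, 3.0) after.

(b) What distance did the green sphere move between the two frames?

1.9

From (9.6, 4.6) to (10.1, 2.8), the green sphere covered √(0.5² + 1.8²) ≈ 1.9 units.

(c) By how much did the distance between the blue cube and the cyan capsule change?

-2.3

They were about 3.6 units apart before and 1.3 after — 2.3 units closer together.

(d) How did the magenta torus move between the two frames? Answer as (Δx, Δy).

(1.7, -1.3)

The magenta torus was at about (3.2, 3.1) and moved to about (4.9, 1.8).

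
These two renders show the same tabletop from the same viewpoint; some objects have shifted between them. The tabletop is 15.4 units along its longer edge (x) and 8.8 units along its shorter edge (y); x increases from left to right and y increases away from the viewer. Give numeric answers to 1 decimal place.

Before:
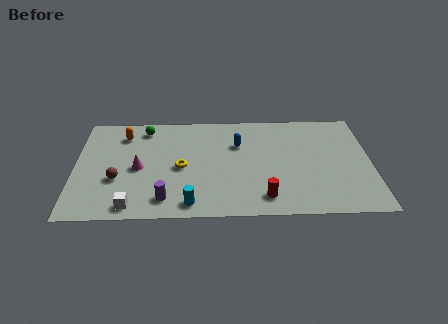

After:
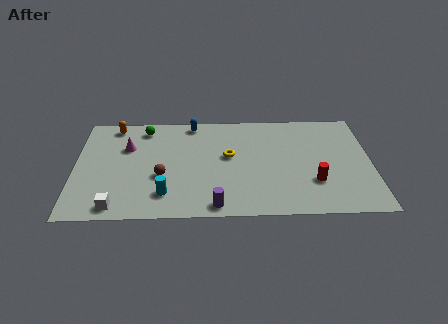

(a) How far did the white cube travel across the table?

0.8

The white cube was near (3.0, 1.0) before and (2.2, 1.0) after, so it travelled √(0.8² + 0.0²) ≈ 0.8 units.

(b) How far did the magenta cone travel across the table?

1.9

The magenta cone was near (3.3, 4.1) before and (2.7, 5.9) after, so it travelled √(0.6² + 1.8²) ≈ 1.9 units.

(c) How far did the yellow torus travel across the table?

2.7

From (5.5, 4.1) to (8.0, 5.0), the yellow torus covered √(2.5² + 0.9²) ≈ 2.7 units.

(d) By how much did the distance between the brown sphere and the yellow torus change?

+0.4

The distance was about 3.4 in the first image and 3.8 in the second, so they moved 0.4 units further apart.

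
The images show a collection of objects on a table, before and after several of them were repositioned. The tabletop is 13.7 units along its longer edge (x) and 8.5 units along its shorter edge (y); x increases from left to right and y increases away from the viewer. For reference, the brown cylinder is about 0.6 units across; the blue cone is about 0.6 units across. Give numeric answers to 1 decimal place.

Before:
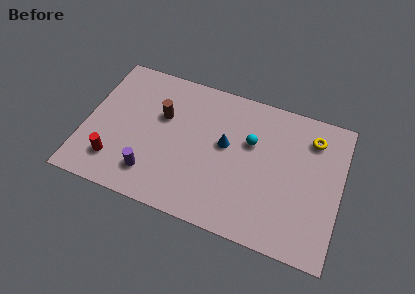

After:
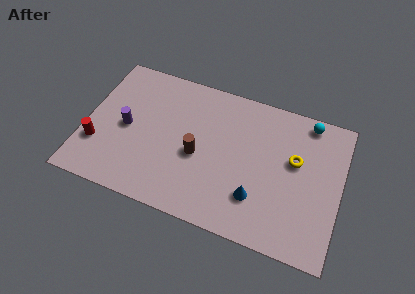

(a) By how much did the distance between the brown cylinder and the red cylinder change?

+1.3

Before: roughly 4.1 units apart; after: 5.4. That's 1.3 units further apart.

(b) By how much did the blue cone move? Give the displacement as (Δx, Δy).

(1.9, -2.5)

From the two frames, the blue cone sits at roughly (7.5, 4.8) before and (9.4, 2.3) after.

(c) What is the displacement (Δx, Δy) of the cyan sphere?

(2.9, 2.2)

The cyan sphere started near (8.8, 5.4) and ended near (11.7, 7.6).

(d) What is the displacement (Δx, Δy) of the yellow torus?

(-0.8, -1.6)

The yellow torus was at about (12.0, 6.7) and moved to about (11.2, 5.1).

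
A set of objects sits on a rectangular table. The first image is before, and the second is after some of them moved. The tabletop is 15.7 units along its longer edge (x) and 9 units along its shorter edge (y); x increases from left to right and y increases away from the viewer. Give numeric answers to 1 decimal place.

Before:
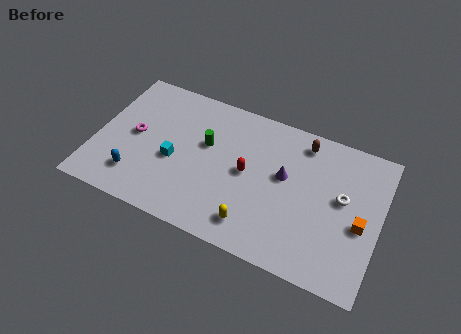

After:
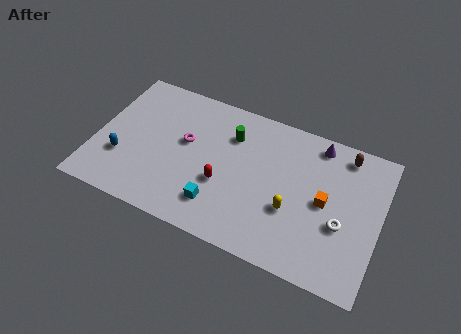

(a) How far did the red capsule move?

1.7

The red capsule was near (8.4, 4.6) before and (7.2, 3.4) after, so it travelled √(1.2² + 1.2²) ≈ 1.7 units.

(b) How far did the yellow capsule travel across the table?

2.5

The yellow capsule was near (9.1, 1.6) before and (11.0, 3.3) after, so it travelled √(1.9² + 1.7²) ≈ 2.5 units.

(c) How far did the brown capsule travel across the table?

2.3

From (11.2, 7.7) to (13.5, 7.8), the brown capsule covered √(2.3² + 0.1²) ≈ 2.3 units.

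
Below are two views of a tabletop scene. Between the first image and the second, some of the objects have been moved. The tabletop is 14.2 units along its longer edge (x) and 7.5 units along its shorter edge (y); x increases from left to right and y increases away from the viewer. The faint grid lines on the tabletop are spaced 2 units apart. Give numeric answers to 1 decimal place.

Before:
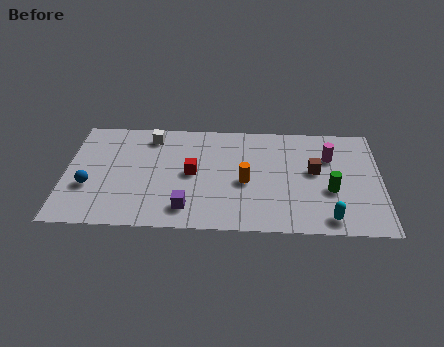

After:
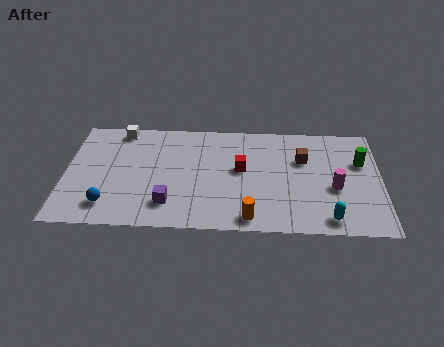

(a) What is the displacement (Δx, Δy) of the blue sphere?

(0.9, -1.2)

The blue sphere was at about (1.1, 2.7) and moved to about (2.0, 1.5).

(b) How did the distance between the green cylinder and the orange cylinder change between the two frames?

+2.6

Before: roughly 3.8 units apart; after: 6.4. That's 2.6 units further apart.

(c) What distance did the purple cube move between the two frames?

0.9

The purple cube was near (5.5, 1.4) before and (4.7, 1.7) after, so it travelled √(0.8² + 0.3²) ≈ 0.9 units.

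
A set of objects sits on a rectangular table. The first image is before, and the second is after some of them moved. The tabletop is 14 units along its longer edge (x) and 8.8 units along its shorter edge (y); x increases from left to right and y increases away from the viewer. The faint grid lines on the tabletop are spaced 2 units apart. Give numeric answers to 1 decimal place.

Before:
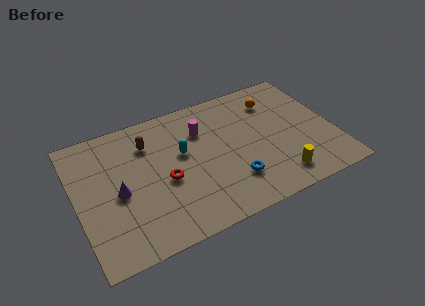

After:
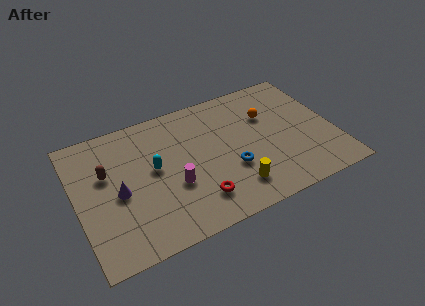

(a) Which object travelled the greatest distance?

the magenta cylinder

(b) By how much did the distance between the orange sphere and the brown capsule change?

+1.9

Before: roughly 7.0 units apart; after: 8.9. That's 1.9 units further apart.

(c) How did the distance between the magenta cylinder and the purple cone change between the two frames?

-2.3

They were about 5.3 units apart before and 3.0 after — 2.3 units closer together.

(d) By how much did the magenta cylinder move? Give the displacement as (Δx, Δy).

(-1.9, -3.0)

The magenta cylinder was at about (7.0, 6.3) and moved to about (5.1, 3.3).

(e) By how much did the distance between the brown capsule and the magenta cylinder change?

+1.1

They were about 2.9 units apart before and 4.0 after — 1.1 units further apart.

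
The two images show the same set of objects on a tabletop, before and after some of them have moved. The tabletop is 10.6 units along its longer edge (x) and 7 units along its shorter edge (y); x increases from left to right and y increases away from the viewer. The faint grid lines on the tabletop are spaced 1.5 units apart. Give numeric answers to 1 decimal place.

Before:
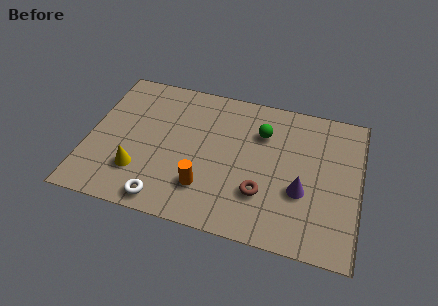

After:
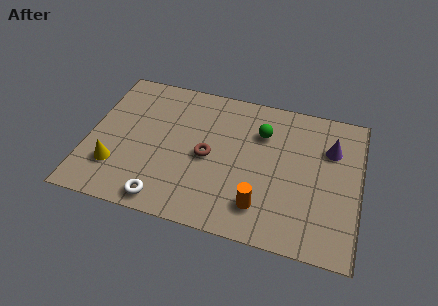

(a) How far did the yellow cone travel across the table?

0.9

The yellow cone was near (2.1, 1.9) before and (1.2, 1.9) after, so it travelled √(0.9² + 0.0²) ≈ 0.9 units.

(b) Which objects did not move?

the white torus and the green sphere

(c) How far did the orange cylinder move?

2.2

From (4.7, 1.8) to (6.9, 1.5), the orange cylinder covered √(2.2² + 0.3²) ≈ 2.2 units.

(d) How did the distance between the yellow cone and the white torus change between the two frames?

+0.7

They were about 1.6 units apart before and 2.3 after — 0.7 units further apart.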